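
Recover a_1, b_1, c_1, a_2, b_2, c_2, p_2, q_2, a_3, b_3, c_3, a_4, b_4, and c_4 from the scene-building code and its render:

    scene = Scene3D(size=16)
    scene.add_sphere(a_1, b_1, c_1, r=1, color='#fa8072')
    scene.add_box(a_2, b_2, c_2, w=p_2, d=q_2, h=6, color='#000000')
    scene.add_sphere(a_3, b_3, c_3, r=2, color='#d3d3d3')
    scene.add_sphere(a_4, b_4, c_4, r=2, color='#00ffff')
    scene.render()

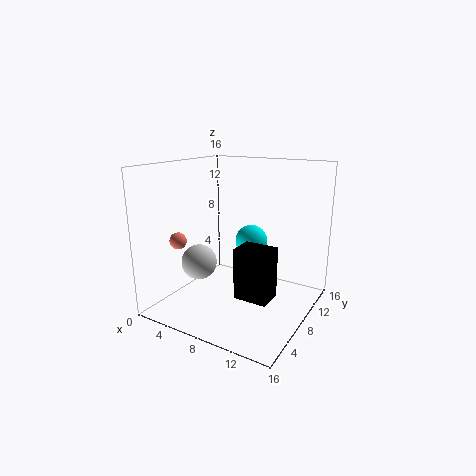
a_1 = 1, b_1 = 6, c_1 = 7, a_2 = 8, b_2 = 7, c_2 = 1, p_2 = 4, q_2 = 3, a_3 = 4, b_3 = 6, c_3 = 5, a_4 = 7, b_4 = 13, c_4 = 6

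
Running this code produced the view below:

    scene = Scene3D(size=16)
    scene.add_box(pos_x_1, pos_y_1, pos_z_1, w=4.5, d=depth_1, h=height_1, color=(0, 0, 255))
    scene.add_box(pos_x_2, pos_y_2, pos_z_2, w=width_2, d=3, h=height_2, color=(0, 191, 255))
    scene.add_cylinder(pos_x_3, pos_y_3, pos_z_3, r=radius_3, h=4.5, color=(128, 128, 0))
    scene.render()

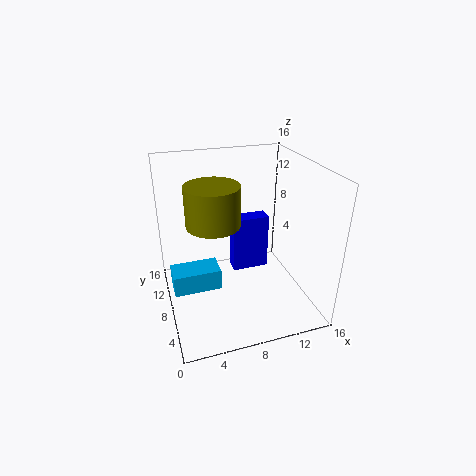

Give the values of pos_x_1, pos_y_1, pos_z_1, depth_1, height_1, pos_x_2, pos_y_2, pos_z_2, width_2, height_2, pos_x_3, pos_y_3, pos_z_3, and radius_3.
pos_x_1 = 8.5, pos_y_1 = 11, pos_z_1 = 1.5, depth_1 = 2, height_1 = 7, pos_x_2 = 0.5, pos_y_2 = 8, pos_z_2 = 1.5, width_2 = 5.5, height_2 = 2.5, pos_x_3 = 5.5, pos_y_3 = 9, pos_z_3 = 9.5, radius_3 = 3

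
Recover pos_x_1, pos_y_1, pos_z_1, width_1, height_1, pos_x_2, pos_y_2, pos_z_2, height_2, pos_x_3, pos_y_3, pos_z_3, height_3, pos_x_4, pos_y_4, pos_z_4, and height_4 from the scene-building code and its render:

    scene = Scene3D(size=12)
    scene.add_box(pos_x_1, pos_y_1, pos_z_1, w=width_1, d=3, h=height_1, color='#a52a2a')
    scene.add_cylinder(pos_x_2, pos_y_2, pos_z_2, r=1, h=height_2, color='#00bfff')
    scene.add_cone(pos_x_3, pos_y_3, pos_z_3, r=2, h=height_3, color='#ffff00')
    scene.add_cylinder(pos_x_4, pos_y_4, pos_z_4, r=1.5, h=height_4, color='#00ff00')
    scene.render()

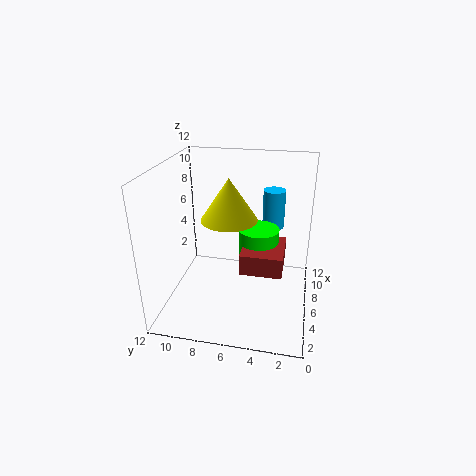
pos_x_1 = 1.5, pos_y_1 = 2, pos_z_1 = 5.5, width_1 = 3.5, height_1 = 1.5, pos_x_2 = 10, pos_y_2 = 3.5, pos_z_2 = 5.5, height_2 = 3.5, pos_x_3 = 3, pos_y_3 = 6, pos_z_3 = 9, height_3 = 3, pos_x_4 = 4, pos_y_4 = 4, pos_z_4 = 5.5, height_4 = 2.5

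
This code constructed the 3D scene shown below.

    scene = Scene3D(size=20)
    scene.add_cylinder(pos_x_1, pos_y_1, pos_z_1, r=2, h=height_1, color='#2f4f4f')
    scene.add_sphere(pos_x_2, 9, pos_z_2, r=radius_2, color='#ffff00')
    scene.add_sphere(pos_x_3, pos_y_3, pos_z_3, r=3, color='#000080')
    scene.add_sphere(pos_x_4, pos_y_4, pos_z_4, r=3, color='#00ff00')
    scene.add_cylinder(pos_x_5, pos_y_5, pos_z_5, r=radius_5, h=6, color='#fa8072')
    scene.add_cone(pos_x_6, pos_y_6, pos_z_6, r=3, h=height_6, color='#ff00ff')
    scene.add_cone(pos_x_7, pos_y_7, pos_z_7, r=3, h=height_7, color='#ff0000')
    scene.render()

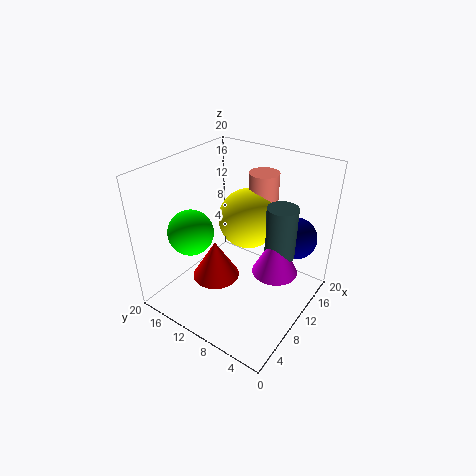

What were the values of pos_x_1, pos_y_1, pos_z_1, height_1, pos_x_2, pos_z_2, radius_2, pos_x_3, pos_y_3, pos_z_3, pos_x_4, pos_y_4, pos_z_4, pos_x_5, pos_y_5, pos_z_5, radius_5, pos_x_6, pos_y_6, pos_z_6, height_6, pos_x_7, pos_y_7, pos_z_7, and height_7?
pos_x_1 = 11
pos_y_1 = 4
pos_z_1 = 9
height_1 = 7
pos_x_2 = 11
pos_z_2 = 13
radius_2 = 4
pos_x_3 = 16
pos_y_3 = 4
pos_z_3 = 9
pos_x_4 = 5
pos_y_4 = 14
pos_z_4 = 12
pos_x_5 = 13
pos_y_5 = 8
pos_z_5 = 13
radius_5 = 2
pos_x_6 = 10
pos_y_6 = 4
pos_z_6 = 7
height_6 = 6
pos_x_7 = 5
pos_y_7 = 10
pos_z_7 = 7
height_7 = 5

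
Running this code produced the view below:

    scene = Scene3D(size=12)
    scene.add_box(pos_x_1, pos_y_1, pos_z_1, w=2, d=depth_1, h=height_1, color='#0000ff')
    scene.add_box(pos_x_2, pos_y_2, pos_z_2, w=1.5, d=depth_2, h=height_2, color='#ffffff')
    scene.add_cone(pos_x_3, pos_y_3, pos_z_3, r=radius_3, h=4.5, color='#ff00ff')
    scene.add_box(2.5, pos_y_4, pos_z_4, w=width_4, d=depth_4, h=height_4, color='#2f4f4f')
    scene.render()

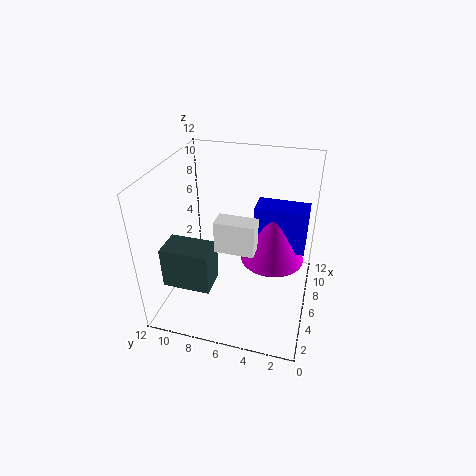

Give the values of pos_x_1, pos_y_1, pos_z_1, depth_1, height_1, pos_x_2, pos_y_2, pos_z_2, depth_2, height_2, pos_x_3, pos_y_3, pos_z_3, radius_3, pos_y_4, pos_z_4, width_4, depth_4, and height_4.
pos_x_1 = 5, pos_y_1 = 0.5, pos_z_1 = 6, depth_1 = 4, height_1 = 3.5, pos_x_2 = 3, pos_y_2 = 4, pos_z_2 = 6.5, depth_2 = 3, height_2 = 2.5, pos_x_3 = 5.5, pos_y_3 = 3, pos_z_3 = 5, radius_3 = 2.5, pos_y_4 = 7.5, pos_z_4 = 2.5, width_4 = 2.5, depth_4 = 4, height_4 = 3.5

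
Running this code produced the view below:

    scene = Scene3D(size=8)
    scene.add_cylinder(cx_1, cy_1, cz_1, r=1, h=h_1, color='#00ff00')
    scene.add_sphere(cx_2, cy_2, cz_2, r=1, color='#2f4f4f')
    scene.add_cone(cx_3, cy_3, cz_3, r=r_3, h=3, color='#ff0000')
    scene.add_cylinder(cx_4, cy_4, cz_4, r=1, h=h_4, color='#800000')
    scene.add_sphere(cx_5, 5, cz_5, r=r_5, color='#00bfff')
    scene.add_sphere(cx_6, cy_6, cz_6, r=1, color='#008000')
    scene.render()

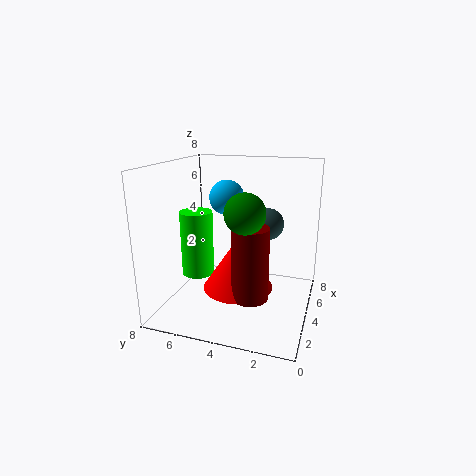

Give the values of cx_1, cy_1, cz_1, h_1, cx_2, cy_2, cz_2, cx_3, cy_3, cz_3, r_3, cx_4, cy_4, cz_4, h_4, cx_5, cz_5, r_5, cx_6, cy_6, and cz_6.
cx_1 = 5; cy_1 = 7; cz_1 = 1; h_1 = 4; cx_2 = 7; cy_2 = 3; cz_2 = 4; cx_3 = 4; cy_3 = 4; cz_3 = 1; r_3 = 2; cx_4 = 3; cy_4 = 3; cz_4 = 1; h_4 = 4; cx_5 = 5; cz_5 = 6; r_5 = 1; cx_6 = 2; cy_6 = 3; cz_6 = 6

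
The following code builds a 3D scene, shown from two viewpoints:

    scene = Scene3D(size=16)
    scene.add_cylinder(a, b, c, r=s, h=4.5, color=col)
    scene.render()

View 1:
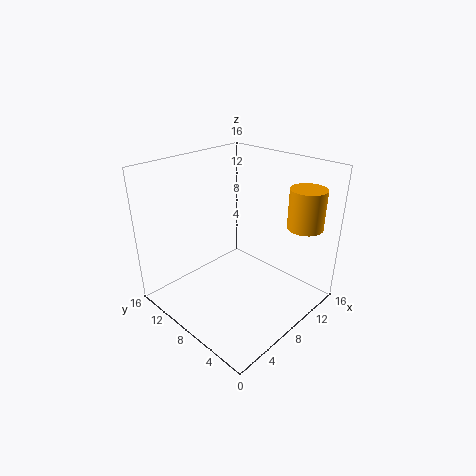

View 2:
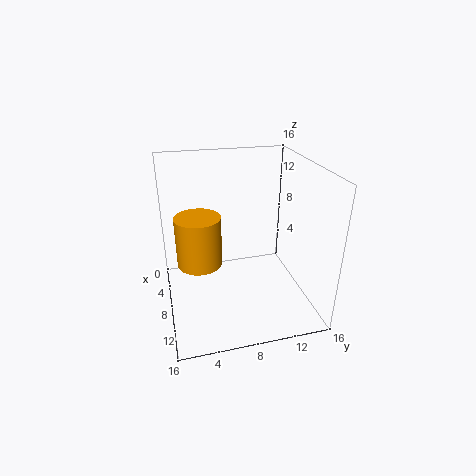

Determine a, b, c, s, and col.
a = 13.5
b = 3
c = 9
s = 2
col = 'orange'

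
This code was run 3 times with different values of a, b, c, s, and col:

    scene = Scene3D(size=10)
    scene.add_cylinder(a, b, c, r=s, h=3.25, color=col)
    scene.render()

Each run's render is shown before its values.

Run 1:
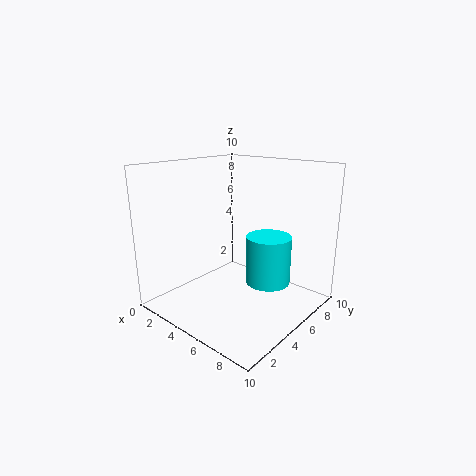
a = 7.25, b = 5.5, c = 2.25, s = 1.5, col = 'cyan'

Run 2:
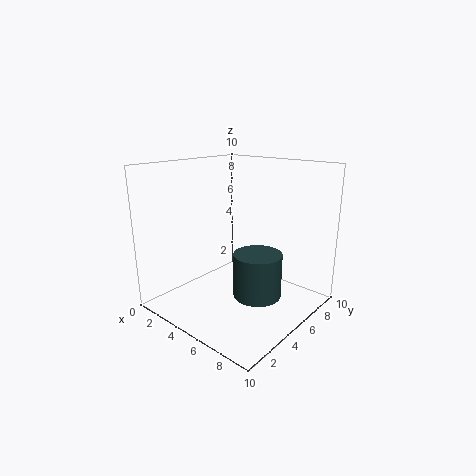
a = 6, b = 6, c = 0.5, s = 1.75, col = 'darkslategray'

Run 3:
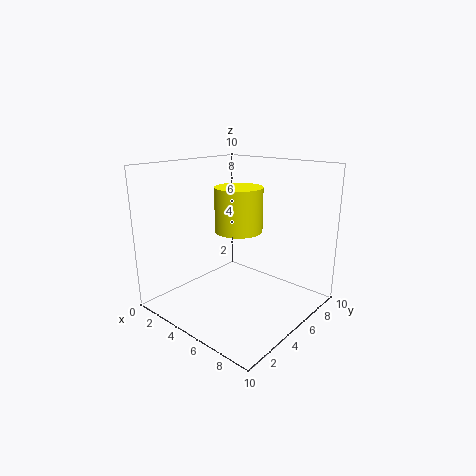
a = 4, b = 6.25, c = 5, s = 1.75, col = 'yellow'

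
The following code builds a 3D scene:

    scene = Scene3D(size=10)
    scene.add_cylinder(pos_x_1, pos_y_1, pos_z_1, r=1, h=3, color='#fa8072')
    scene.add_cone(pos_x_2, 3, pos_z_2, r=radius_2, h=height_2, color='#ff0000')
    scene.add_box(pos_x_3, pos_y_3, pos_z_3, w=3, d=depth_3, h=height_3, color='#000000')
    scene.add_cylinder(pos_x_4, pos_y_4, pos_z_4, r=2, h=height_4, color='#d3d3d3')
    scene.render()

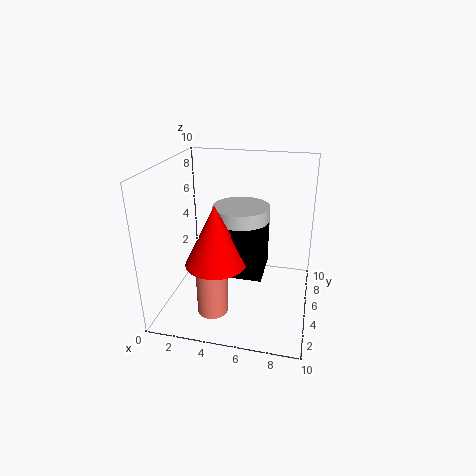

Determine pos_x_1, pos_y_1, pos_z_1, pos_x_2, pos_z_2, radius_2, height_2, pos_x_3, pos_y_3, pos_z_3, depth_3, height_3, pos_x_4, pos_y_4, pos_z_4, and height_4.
pos_x_1 = 4; pos_y_1 = 2; pos_z_1 = 1; pos_x_2 = 4; pos_z_2 = 4; radius_2 = 2; height_2 = 4; pos_x_3 = 4; pos_y_3 = 3; pos_z_3 = 3; depth_3 = 3; height_3 = 3; pos_x_4 = 5; pos_y_4 = 6; pos_z_4 = 5; height_4 = 2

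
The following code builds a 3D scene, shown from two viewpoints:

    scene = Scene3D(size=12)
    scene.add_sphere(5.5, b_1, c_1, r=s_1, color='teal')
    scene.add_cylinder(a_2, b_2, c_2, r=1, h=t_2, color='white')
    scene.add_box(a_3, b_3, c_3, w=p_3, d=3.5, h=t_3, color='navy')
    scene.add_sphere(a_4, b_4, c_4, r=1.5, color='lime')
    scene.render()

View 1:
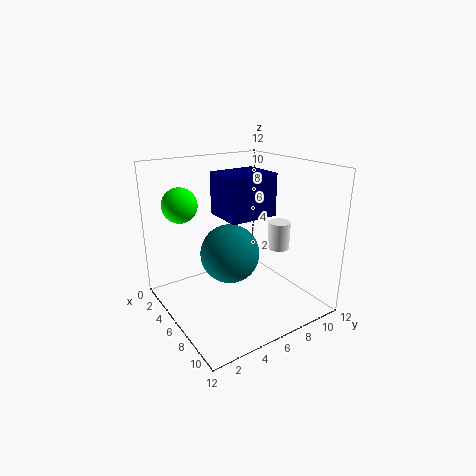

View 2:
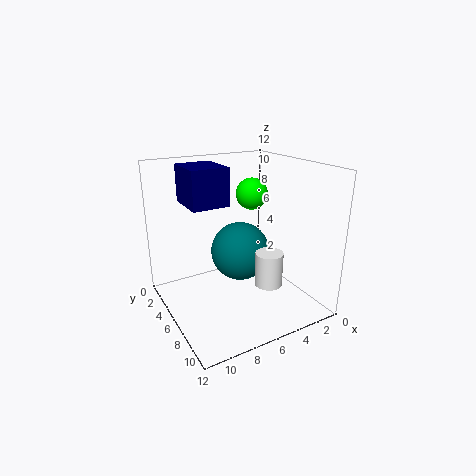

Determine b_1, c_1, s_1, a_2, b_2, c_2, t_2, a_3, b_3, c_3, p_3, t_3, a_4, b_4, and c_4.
b_1 = 5.5
c_1 = 4.5
s_1 = 2.5
a_2 = 6
b_2 = 10.5
c_2 = 4
t_2 = 2.5
a_3 = 7
b_3 = 3
c_3 = 9
p_3 = 3
t_3 = 3
a_4 = 2.5
b_4 = 2.5
c_4 = 8.5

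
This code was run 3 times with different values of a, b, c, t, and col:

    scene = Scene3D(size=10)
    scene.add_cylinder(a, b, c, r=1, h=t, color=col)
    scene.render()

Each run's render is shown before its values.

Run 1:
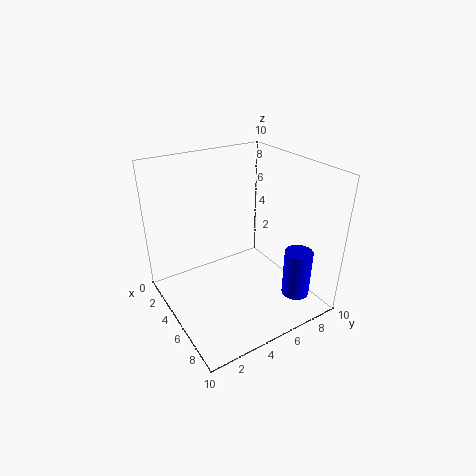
a = 7.5; b = 8.5; c = 0.5; t = 3.5; col = 'blue'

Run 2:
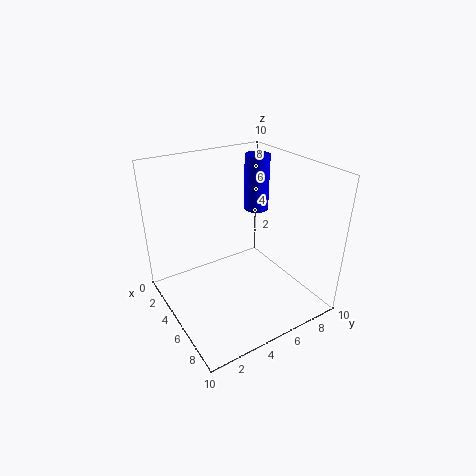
a = 1.5; b = 9; c = 5; t = 4.5; col = 'blue'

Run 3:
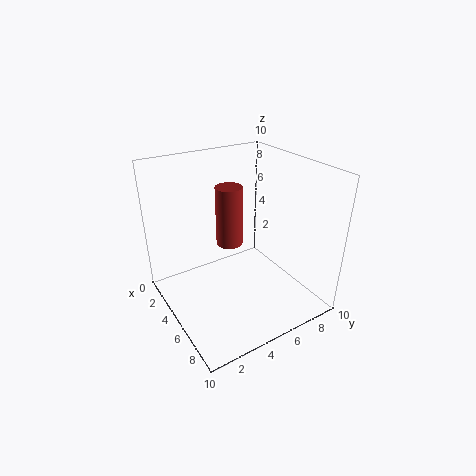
a = 3; b = 5.5; c = 3.5; t = 4.5; col = 'brown'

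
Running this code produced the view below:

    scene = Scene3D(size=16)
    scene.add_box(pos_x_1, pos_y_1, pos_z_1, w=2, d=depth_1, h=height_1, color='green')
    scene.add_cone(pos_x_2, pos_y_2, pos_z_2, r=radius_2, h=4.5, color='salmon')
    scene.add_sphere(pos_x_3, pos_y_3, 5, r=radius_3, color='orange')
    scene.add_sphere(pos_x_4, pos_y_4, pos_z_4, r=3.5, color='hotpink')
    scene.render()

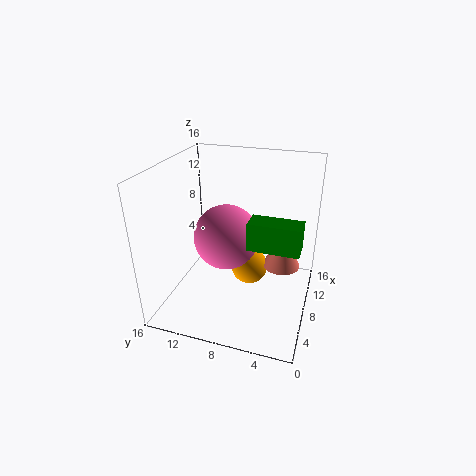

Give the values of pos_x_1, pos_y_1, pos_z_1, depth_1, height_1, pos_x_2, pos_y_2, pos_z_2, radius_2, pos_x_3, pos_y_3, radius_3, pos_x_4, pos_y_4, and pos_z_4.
pos_x_1 = 1; pos_y_1 = 0.5; pos_z_1 = 11; depth_1 = 4.5; height_1 = 2.5; pos_x_2 = 8; pos_y_2 = 3; pos_z_2 = 5.5; radius_2 = 2; pos_x_3 = 7.5; pos_y_3 = 6.5; radius_3 = 2; pos_x_4 = 7; pos_y_4 = 9; pos_z_4 = 8.5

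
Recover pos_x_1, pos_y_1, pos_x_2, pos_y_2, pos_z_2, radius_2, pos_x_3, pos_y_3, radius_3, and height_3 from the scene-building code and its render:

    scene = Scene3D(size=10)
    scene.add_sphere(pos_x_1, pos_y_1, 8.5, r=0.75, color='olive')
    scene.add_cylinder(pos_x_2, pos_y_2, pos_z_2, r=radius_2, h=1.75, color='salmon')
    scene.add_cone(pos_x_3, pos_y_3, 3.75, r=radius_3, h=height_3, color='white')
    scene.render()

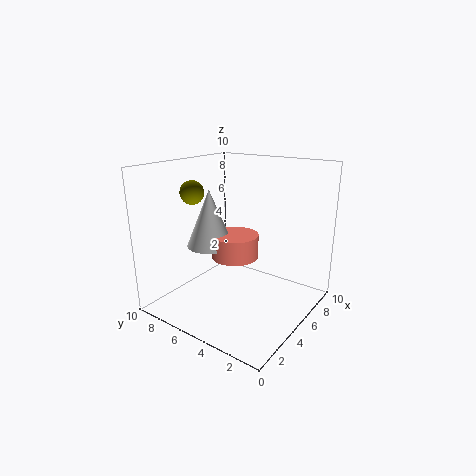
pos_x_1 = 2.25; pos_y_1 = 6.5; pos_x_2 = 6; pos_y_2 = 6; pos_z_2 = 3; radius_2 = 1.75; pos_x_3 = 5.25; pos_y_3 = 7.75; radius_3 = 1.75; height_3 = 4.25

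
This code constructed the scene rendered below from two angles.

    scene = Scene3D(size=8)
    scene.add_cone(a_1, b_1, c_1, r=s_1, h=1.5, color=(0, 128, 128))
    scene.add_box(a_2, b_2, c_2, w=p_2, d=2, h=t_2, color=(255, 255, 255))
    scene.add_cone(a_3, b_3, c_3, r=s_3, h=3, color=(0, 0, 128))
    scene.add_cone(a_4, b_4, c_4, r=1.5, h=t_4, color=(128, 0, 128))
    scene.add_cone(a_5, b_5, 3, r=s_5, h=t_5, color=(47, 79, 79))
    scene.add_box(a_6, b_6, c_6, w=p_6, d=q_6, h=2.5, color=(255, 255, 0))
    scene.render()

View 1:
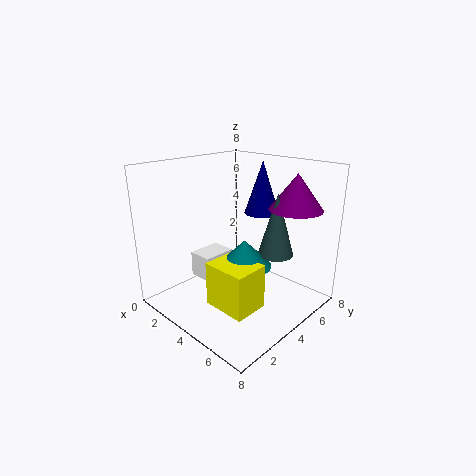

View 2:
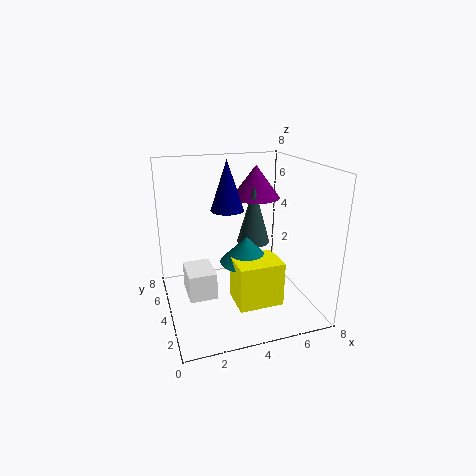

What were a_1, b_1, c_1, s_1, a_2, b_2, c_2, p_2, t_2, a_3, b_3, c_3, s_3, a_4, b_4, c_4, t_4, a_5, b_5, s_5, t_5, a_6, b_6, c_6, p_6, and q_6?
a_1 = 4.5; b_1 = 4; c_1 = 2.5; s_1 = 1.5; a_2 = 1; b_2 = 3; c_2 = 1; p_2 = 1.5; t_2 = 1.5; a_3 = 4; b_3 = 6; c_3 = 5; s_3 = 1; a_4 = 6; b_4 = 6.5; c_4 = 5.5; t_4 = 2; a_5 = 5.5; b_5 = 5.5; s_5 = 1; t_5 = 3.5; a_6 = 3.5; b_6 = 2; c_6 = 0.5; p_6 = 2.5; q_6 = 2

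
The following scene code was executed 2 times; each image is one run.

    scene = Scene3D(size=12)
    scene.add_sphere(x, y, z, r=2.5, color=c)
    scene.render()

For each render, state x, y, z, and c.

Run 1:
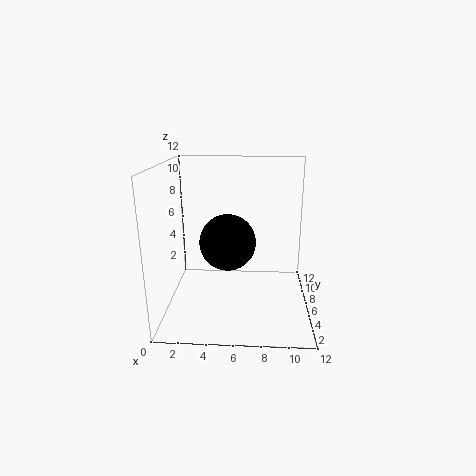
x = 5
y = 7.5
z = 5
c = 'black'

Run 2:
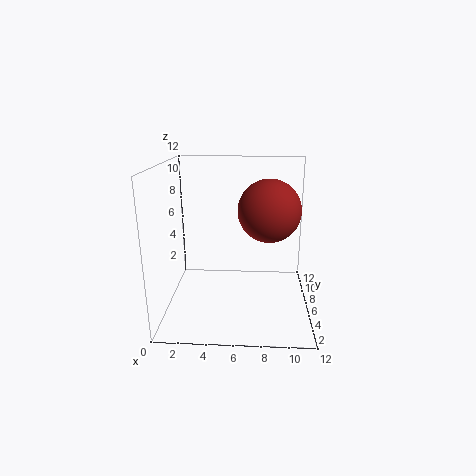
x = 8.5
y = 5.5
z = 8.5
c = 'brown'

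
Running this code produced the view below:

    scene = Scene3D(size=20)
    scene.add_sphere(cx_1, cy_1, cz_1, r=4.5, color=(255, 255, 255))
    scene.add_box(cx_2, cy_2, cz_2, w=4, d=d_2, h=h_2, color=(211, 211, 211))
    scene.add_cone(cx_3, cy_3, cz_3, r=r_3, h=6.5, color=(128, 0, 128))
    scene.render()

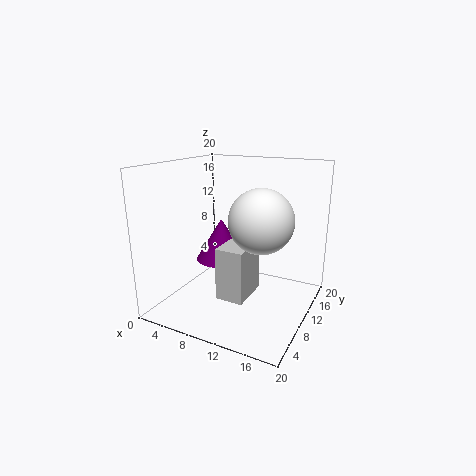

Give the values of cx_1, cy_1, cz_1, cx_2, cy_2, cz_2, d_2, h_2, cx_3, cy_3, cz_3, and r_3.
cx_1 = 13, cy_1 = 11, cz_1 = 12.5, cx_2 = 8, cy_2 = 7, cz_2 = 1.5, d_2 = 6, h_2 = 7.5, cx_3 = 5, cy_3 = 14, cz_3 = 4.5, r_3 = 4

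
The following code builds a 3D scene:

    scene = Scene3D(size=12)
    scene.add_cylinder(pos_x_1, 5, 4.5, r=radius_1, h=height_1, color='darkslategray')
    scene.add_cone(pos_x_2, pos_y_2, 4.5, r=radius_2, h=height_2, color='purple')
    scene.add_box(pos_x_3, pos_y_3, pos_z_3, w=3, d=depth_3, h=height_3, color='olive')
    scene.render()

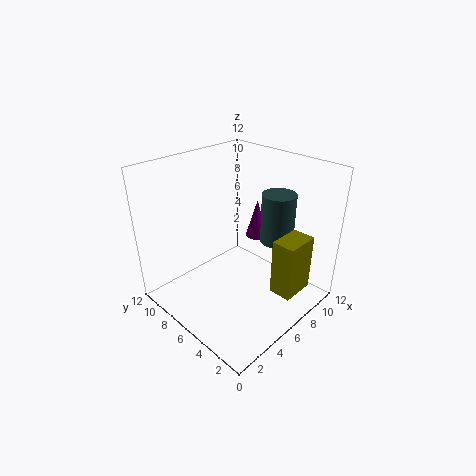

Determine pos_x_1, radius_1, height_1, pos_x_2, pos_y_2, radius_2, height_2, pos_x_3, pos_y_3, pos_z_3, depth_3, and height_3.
pos_x_1 = 10, radius_1 = 1.5, height_1 = 4.5, pos_x_2 = 9.5, pos_y_2 = 7, radius_2 = 1, height_2 = 3.5, pos_x_3 = 7.5, pos_y_3 = 1.5, pos_z_3 = 1, depth_3 = 2, height_3 = 5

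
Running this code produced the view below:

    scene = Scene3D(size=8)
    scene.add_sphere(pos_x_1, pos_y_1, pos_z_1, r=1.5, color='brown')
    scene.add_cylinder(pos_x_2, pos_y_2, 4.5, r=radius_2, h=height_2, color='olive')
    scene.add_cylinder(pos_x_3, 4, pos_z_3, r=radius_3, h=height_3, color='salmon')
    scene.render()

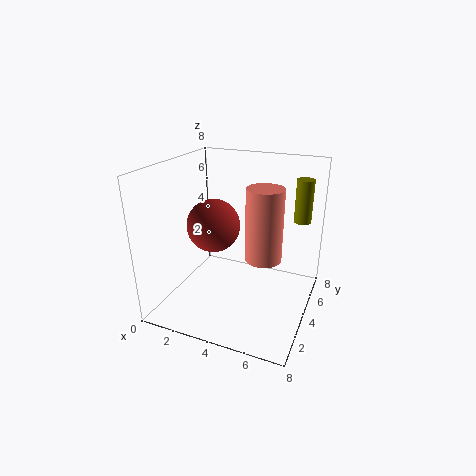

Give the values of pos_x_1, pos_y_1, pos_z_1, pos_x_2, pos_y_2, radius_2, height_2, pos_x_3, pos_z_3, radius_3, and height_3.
pos_x_1 = 2.5; pos_y_1 = 4; pos_z_1 = 4.5; pos_x_2 = 7; pos_y_2 = 6.5; radius_2 = 0.5; height_2 = 2.5; pos_x_3 = 5.5; pos_z_3 = 3; radius_3 = 1; height_3 = 4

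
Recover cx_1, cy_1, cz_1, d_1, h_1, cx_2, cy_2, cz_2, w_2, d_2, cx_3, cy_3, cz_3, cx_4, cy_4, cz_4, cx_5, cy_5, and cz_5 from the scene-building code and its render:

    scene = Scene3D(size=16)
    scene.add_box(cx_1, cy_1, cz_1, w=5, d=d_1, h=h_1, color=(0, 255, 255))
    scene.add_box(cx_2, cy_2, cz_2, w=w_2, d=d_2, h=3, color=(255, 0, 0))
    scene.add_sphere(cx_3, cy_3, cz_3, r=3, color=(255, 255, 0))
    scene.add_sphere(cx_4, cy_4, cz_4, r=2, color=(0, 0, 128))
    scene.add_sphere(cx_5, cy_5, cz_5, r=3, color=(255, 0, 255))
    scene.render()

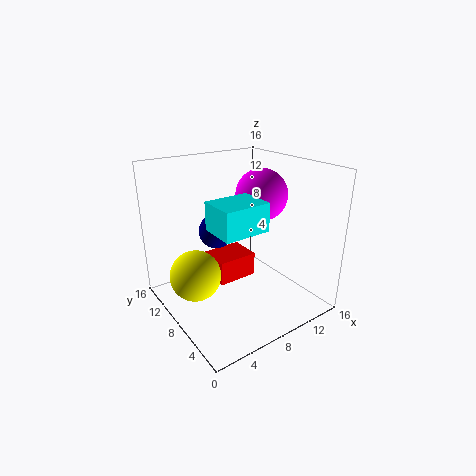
cx_1 = 4
cy_1 = 4
cz_1 = 10
d_1 = 4
h_1 = 3
cx_2 = 7
cy_2 = 10
cz_2 = 1
w_2 = 5
d_2 = 4
cx_3 = 4
cy_3 = 11
cz_3 = 3
cx_4 = 7
cy_4 = 11
cz_4 = 8
cx_5 = 12
cy_5 = 9
cz_5 = 12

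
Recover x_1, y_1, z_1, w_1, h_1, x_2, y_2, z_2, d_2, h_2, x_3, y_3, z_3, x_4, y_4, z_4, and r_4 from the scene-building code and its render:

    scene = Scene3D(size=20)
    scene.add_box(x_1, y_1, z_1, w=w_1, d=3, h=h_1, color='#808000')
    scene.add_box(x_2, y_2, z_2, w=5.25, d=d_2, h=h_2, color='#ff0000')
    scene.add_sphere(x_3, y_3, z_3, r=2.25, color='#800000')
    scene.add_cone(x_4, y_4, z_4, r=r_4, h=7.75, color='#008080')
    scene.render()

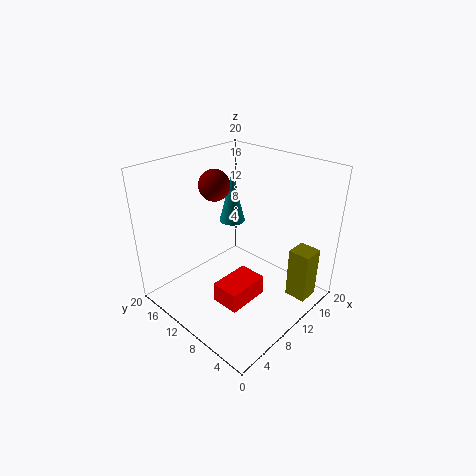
x_1 = 13.5; y_1 = 0.75; z_1 = 1.75; w_1 = 3; h_1 = 7.25; x_2 = 2.5; y_2 = 3.5; z_2 = 5.5; d_2 = 3.5; h_2 = 2.5; x_3 = 10.5; y_3 = 15; z_3 = 16.25; x_4 = 14.5; y_4 = 15.5; z_4 = 9.25; r_4 = 2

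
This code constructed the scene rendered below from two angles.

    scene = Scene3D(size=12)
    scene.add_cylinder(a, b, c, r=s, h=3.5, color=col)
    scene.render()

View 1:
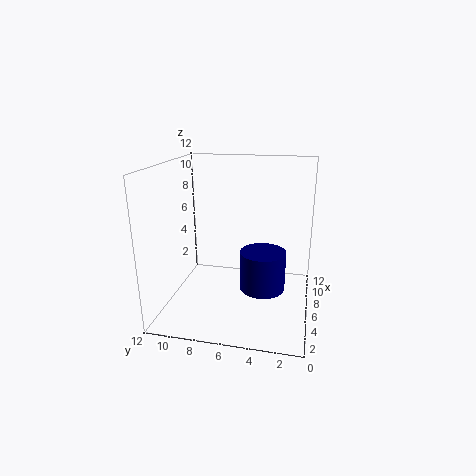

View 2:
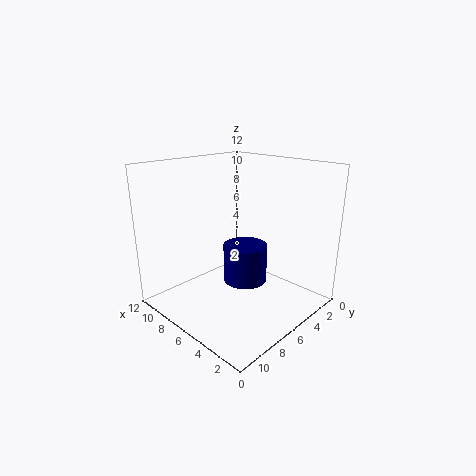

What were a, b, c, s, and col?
a = 7
b = 4
c = 1
s = 2
col = 'navy'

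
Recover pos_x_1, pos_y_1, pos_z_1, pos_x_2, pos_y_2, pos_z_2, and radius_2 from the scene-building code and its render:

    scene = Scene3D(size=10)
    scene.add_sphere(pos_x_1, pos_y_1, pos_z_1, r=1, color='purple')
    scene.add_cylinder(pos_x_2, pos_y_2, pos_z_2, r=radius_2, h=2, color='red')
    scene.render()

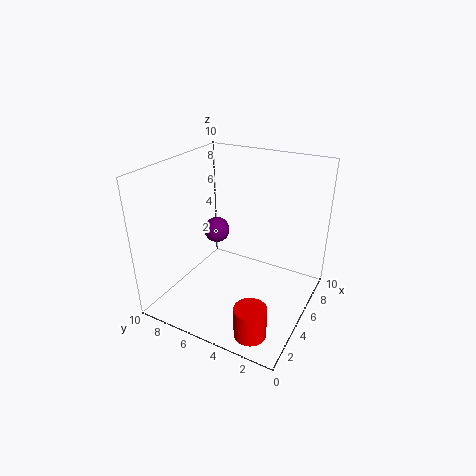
pos_x_1 = 7
pos_y_1 = 8
pos_z_1 = 4
pos_x_2 = 1
pos_y_2 = 2
pos_z_2 = 1
radius_2 = 1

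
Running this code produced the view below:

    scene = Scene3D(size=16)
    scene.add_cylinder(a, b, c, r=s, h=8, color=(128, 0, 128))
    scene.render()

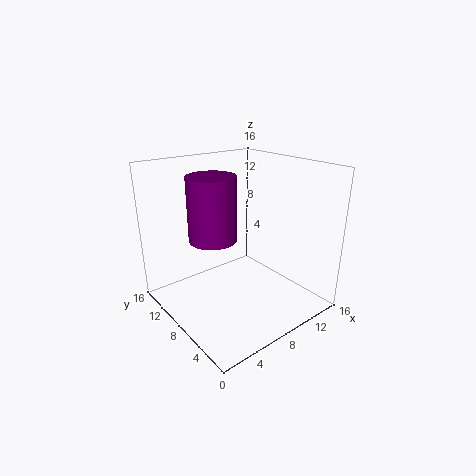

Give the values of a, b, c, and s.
a = 8; b = 13; c = 6; s = 3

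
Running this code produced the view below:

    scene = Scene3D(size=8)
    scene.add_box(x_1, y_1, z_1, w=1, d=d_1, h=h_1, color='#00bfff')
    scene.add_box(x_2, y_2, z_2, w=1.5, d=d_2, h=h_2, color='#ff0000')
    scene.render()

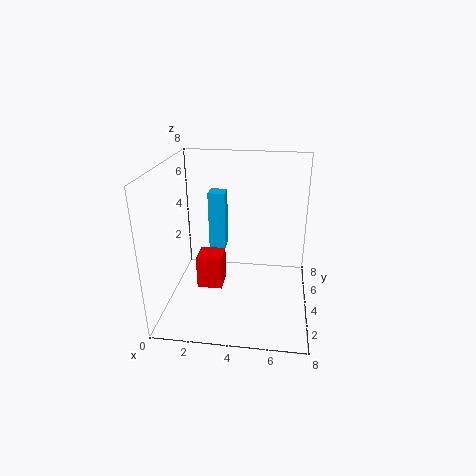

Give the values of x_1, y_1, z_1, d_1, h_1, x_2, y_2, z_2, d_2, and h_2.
x_1 = 2, y_1 = 5.5, z_1 = 2.5, d_1 = 1, h_1 = 3.5, x_2 = 1.5, y_2 = 4, z_2 = 0.5, d_2 = 1.5, h_2 = 2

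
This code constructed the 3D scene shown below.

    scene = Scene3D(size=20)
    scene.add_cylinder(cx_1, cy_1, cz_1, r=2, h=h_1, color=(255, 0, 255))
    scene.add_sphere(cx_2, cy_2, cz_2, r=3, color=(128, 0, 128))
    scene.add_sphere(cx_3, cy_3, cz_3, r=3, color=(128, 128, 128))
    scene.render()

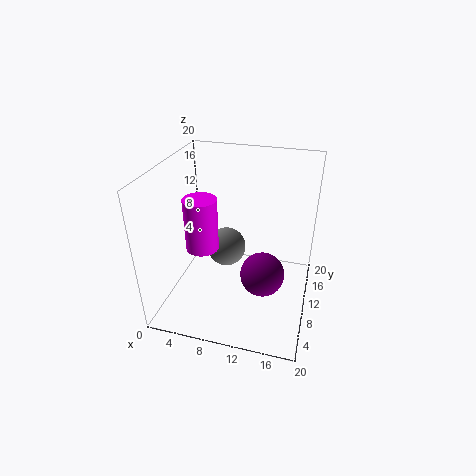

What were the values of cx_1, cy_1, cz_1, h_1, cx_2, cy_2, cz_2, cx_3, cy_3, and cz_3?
cx_1 = 7
cy_1 = 4.5
cz_1 = 11.5
h_1 = 6.5
cx_2 = 14
cy_2 = 8
cz_2 = 6
cx_3 = 7
cy_3 = 14
cz_3 = 5.5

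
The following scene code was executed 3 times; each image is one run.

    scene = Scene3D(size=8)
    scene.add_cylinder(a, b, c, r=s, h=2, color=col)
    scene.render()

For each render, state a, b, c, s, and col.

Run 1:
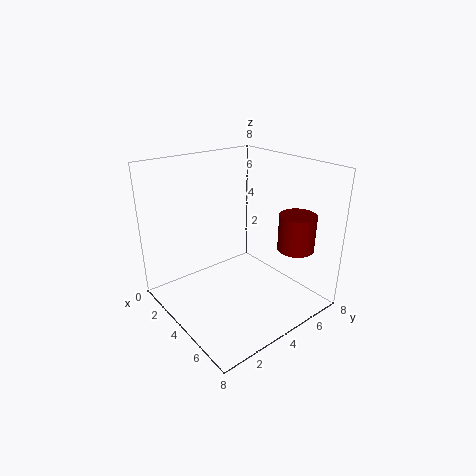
a = 6.25; b = 6.25; c = 3.5; s = 1; col = 'maroon'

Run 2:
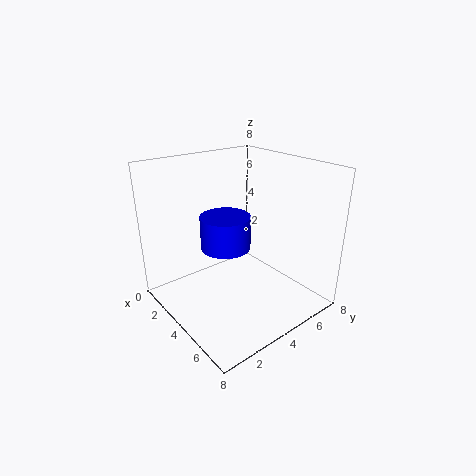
a = 2.5; b = 4.25; c = 2.75; s = 1.5; col = 'blue'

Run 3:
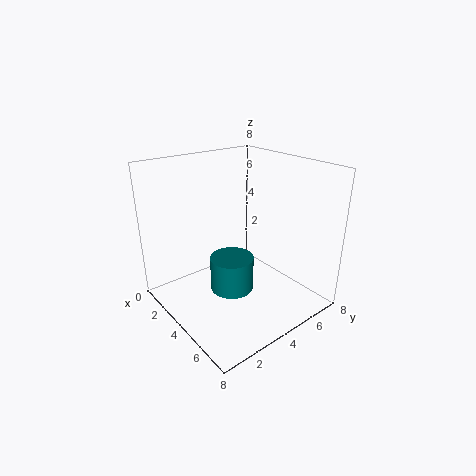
a = 3.75; b = 3.75; c = 0.75; s = 1.25; col = 'teal'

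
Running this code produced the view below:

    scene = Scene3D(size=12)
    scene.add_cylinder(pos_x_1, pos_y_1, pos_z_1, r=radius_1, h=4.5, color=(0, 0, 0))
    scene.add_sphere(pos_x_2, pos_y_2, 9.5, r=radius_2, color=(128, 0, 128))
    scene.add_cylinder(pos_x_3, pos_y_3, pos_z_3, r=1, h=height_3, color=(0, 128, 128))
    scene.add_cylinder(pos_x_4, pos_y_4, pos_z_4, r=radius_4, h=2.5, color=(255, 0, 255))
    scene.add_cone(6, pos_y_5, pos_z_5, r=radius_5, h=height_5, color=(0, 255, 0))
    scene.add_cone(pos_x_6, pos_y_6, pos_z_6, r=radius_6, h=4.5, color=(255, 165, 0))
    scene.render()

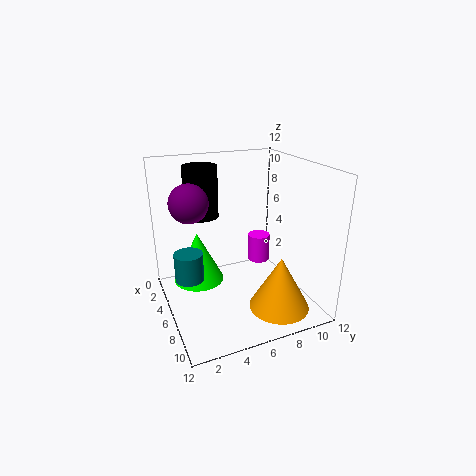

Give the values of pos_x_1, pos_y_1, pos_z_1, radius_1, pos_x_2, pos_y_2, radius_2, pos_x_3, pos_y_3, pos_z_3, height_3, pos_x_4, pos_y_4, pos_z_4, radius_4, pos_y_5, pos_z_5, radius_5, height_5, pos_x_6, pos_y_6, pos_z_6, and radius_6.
pos_x_1 = 2.5, pos_y_1 = 4, pos_z_1 = 7, radius_1 = 1.5, pos_x_2 = 6, pos_y_2 = 2, radius_2 = 1.5, pos_x_3 = 9, pos_y_3 = 1, pos_z_3 = 5, height_3 = 2, pos_x_4 = 4, pos_y_4 = 9, pos_z_4 = 2.5, radius_4 = 1, pos_y_5 = 2.5, pos_z_5 = 3, radius_5 = 2, height_5 = 4, pos_x_6 = 9, pos_y_6 = 8.5, pos_z_6 = 0.5, radius_6 = 2.5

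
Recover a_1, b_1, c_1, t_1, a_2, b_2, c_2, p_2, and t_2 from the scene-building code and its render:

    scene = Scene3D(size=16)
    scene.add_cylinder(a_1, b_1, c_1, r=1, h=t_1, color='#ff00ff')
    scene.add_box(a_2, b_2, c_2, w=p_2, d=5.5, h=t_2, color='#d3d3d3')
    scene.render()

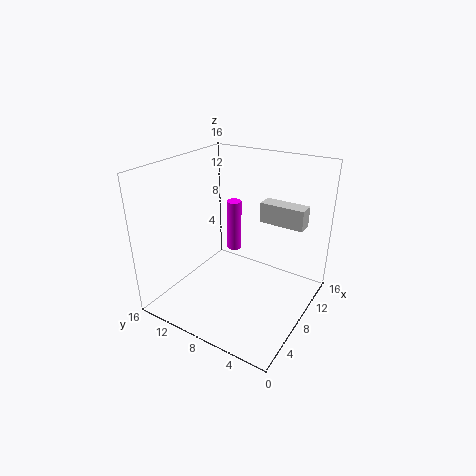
a_1 = 15, b_1 = 13, c_1 = 2, t_1 = 7, a_2 = 13, b_2 = 2.5, c_2 = 8, p_2 = 2, t_2 = 2.5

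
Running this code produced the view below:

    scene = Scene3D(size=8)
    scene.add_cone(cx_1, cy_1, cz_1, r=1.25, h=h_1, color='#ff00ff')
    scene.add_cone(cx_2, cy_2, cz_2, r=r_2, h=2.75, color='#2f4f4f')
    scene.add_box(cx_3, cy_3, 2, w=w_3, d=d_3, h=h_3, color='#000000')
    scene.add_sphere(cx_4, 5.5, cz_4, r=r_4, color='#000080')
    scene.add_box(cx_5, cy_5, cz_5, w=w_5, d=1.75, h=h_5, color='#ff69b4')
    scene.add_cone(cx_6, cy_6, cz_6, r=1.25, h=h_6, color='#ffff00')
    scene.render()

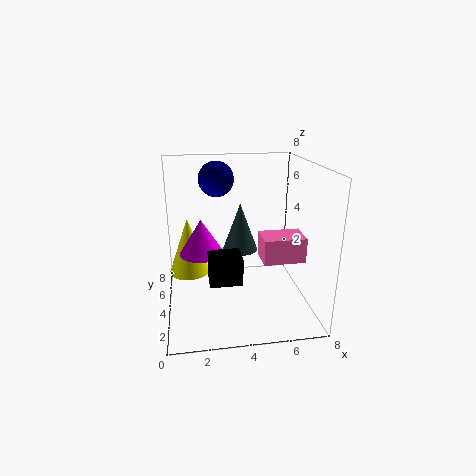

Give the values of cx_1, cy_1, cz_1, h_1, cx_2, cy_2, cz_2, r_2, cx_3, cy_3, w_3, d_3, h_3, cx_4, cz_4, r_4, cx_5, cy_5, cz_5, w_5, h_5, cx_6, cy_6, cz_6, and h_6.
cx_1 = 2
cy_1 = 4.5
cz_1 = 3
h_1 = 2
cx_2 = 4.25
cy_2 = 4.75
cz_2 = 3
r_2 = 1
cx_3 = 2.25
cy_3 = 2.25
w_3 = 1.75
d_3 = 1.5
h_3 = 1.5
cx_4 = 3
cz_4 = 7
r_4 = 1
cx_5 = 5.5
cy_5 = 3.75
cz_5 = 2.25
w_5 = 2.5
h_5 = 1.5
cx_6 = 1.25
cy_6 = 6.25
cz_6 = 1
h_6 = 3.5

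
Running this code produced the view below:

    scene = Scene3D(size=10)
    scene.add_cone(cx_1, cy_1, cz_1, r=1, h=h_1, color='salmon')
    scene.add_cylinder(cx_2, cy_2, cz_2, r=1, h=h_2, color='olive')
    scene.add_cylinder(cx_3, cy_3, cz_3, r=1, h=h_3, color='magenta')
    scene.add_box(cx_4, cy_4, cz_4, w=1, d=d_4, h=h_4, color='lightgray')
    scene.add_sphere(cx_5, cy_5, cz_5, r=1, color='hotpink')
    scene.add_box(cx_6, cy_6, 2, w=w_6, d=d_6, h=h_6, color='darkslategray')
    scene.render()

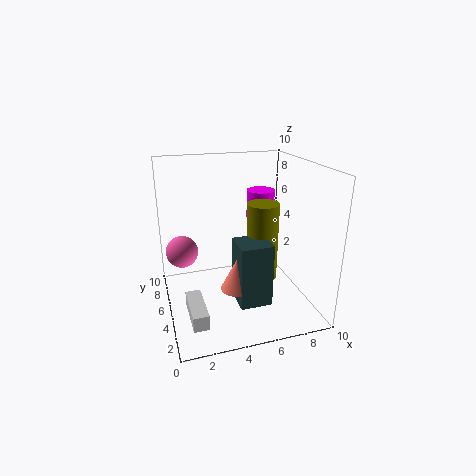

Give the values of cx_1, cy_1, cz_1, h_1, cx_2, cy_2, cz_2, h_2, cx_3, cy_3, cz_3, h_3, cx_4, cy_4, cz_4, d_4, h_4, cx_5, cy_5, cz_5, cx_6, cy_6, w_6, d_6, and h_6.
cx_1 = 4, cy_1 = 2, cz_1 = 3, h_1 = 2, cx_2 = 6, cy_2 = 3, cz_2 = 3, h_2 = 5, cx_3 = 7, cy_3 = 6, cz_3 = 6, h_3 = 2, cx_4 = 1, cy_4 = 1, cz_4 = 1, d_4 = 3, h_4 = 1, cx_5 = 1, cy_5 = 4, cz_5 = 5, cx_6 = 4, cy_6 = 1, w_6 = 2, d_6 = 2, h_6 = 4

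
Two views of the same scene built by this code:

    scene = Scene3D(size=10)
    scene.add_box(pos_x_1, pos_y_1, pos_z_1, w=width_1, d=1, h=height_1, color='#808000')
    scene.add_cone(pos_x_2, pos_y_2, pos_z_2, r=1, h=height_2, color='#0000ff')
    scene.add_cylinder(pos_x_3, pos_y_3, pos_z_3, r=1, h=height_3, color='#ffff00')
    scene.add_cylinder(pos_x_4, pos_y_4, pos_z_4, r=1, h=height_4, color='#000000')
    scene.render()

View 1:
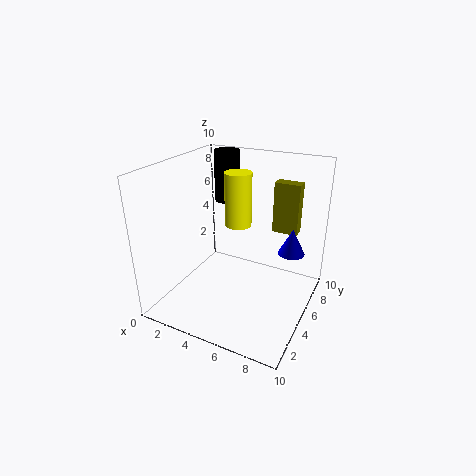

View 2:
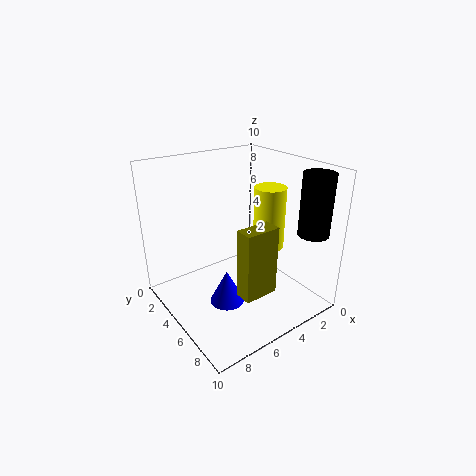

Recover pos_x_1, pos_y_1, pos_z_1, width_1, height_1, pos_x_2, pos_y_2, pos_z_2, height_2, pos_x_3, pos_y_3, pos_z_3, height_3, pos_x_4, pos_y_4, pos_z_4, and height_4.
pos_x_1 = 6, pos_y_1 = 9, pos_z_1 = 4, width_1 = 2, height_1 = 4, pos_x_2 = 8, pos_y_2 = 8, pos_z_2 = 3, height_2 = 2, pos_x_3 = 4, pos_y_3 = 7, pos_z_3 = 5, height_3 = 4, pos_x_4 = 2, pos_y_4 = 9, pos_z_4 = 6, height_4 = 4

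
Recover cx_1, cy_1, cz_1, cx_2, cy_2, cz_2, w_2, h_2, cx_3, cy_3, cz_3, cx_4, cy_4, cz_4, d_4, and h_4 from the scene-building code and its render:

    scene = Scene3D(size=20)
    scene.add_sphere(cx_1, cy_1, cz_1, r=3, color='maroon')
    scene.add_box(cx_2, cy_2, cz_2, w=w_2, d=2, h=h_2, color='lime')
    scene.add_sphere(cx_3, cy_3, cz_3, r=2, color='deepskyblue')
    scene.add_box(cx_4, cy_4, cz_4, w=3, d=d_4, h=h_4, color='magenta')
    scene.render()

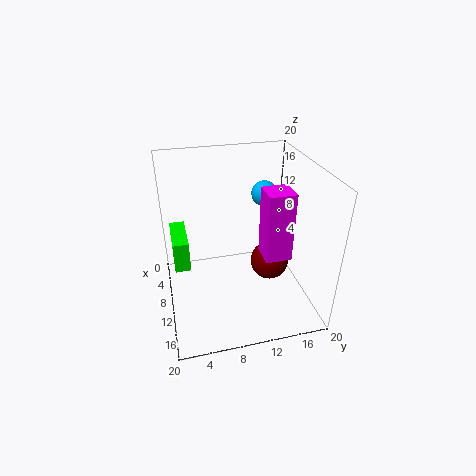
cx_1 = 7, cy_1 = 16, cz_1 = 3, cx_2 = 7, cy_2 = 1, cz_2 = 8, w_2 = 6, h_2 = 4, cx_3 = 3, cy_3 = 16, cz_3 = 13, cx_4 = 16, cy_4 = 11, cz_4 = 12, d_4 = 3, h_4 = 8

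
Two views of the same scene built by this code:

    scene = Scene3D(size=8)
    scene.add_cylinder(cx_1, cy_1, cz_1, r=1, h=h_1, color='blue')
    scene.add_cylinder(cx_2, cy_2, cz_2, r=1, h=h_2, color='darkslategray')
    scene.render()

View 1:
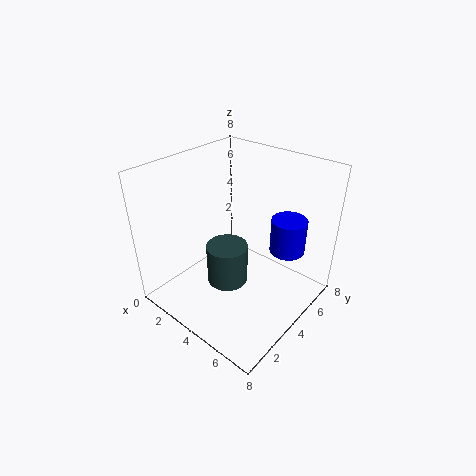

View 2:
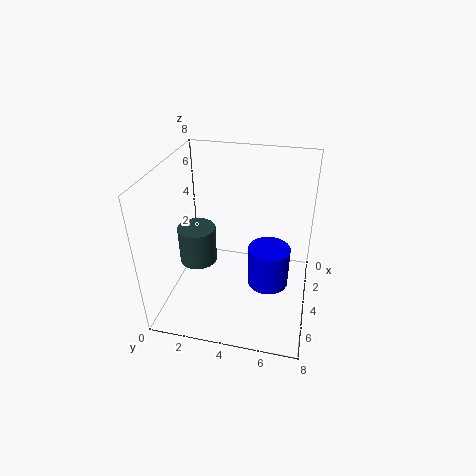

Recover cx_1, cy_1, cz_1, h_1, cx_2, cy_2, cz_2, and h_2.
cx_1 = 6, cy_1 = 6, cz_1 = 3, h_1 = 2, cx_2 = 5, cy_2 = 2, cz_2 = 3, h_2 = 2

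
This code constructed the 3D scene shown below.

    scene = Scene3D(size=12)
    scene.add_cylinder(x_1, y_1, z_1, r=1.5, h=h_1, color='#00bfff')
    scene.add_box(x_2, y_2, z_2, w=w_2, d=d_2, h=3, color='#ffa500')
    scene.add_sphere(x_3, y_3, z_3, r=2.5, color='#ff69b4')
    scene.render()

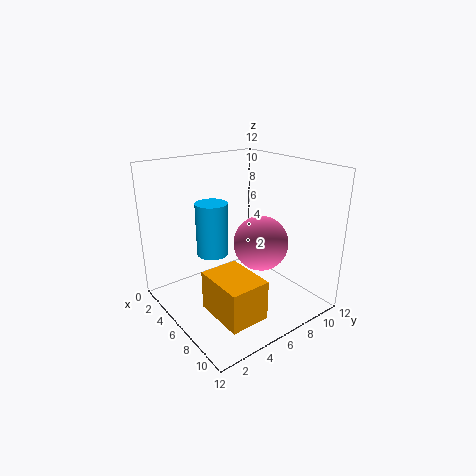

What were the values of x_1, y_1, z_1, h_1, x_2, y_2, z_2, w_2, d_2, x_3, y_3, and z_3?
x_1 = 2
y_1 = 6
z_1 = 3
h_1 = 5
x_2 = 7.5
y_2 = 1.5
z_2 = 2
w_2 = 4
d_2 = 3
x_3 = 5.5
y_3 = 9
z_3 = 4.5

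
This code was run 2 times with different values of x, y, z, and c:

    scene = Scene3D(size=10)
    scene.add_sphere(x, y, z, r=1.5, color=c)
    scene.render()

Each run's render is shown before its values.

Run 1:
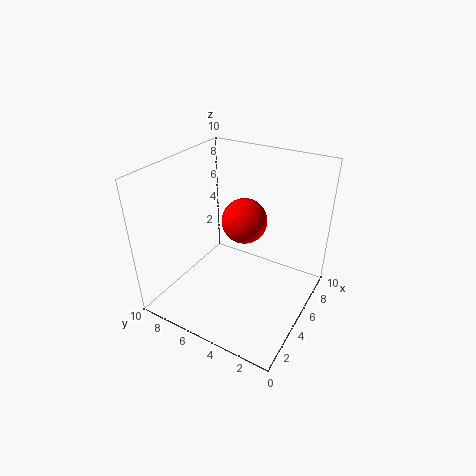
x = 5
y = 4.5
z = 6.5
c = 'red'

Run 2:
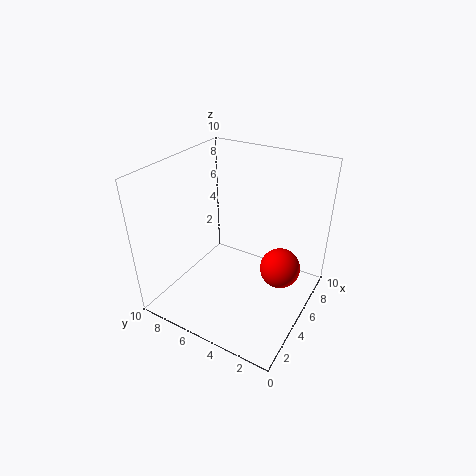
x = 7
y = 2.5
z = 2
c = 'red'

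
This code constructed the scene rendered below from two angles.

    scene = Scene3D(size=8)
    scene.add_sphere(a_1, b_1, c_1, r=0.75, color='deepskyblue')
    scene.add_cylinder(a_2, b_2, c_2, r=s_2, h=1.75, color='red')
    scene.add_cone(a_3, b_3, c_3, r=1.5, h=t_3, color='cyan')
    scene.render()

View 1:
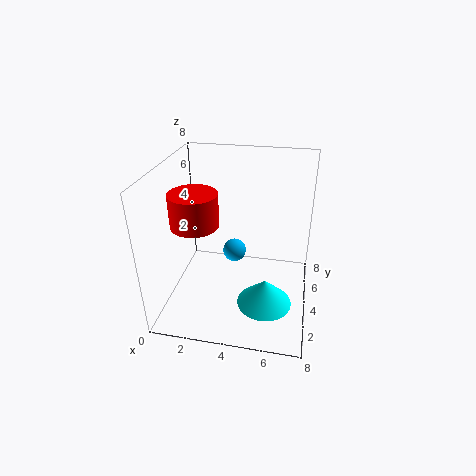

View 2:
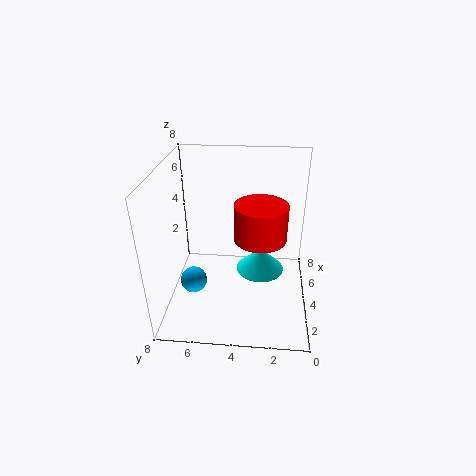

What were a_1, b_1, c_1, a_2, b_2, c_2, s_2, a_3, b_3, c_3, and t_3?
a_1 = 3.25; b_1 = 6.5; c_1 = 1.5; a_2 = 2; b_2 = 2.75; c_2 = 5.25; s_2 = 1.25; a_3 = 5.75; b_3 = 2.75; c_3 = 0.75; t_3 = 1.5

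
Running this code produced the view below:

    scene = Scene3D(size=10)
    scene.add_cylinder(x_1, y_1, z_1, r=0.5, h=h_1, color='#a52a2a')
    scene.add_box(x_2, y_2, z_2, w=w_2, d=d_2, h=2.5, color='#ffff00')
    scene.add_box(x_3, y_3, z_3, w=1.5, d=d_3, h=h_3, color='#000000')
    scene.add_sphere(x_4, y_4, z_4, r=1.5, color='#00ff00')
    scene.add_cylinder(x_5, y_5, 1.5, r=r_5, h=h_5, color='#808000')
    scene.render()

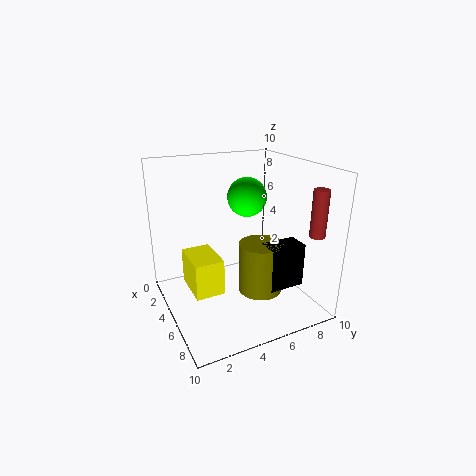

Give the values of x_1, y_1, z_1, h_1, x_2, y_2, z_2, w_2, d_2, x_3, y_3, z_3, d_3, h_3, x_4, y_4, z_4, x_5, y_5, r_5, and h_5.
x_1 = 9; y_1 = 8.5; z_1 = 6; h_1 = 3; x_2 = 3; y_2 = 1.5; z_2 = 1.5; w_2 = 3; d_2 = 2; x_3 = 6.5; y_3 = 6; z_3 = 2; d_3 = 2.5; h_3 = 3; x_4 = 2.5; y_4 = 7; z_4 = 7; x_5 = 6.5; y_5 = 6; r_5 = 1.5; h_5 = 3.5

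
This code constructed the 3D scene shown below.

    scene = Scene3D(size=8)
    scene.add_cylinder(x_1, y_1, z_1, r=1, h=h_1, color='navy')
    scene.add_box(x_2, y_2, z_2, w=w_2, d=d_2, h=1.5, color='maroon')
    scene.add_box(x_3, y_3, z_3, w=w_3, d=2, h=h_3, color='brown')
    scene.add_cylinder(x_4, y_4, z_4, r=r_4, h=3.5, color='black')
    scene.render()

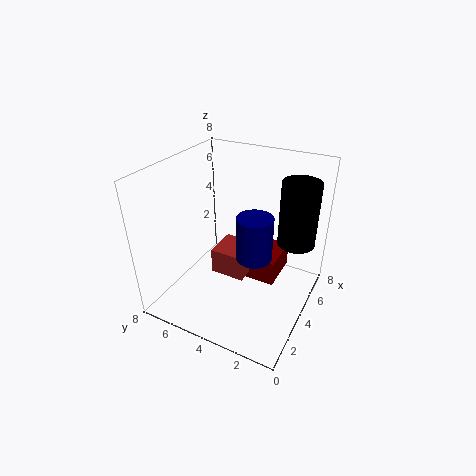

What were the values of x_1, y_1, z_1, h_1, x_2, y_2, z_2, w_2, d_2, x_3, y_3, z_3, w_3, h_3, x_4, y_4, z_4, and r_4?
x_1 = 4; y_1 = 3; z_1 = 3; h_1 = 2.5; x_2 = 4.5; y_2 = 2; z_2 = 1; w_2 = 2.5; d_2 = 2; x_3 = 3.5; y_3 = 3.5; z_3 = 1.5; w_3 = 2; h_3 = 1.5; x_4 = 5; y_4 = 1; z_4 = 4; r_4 = 1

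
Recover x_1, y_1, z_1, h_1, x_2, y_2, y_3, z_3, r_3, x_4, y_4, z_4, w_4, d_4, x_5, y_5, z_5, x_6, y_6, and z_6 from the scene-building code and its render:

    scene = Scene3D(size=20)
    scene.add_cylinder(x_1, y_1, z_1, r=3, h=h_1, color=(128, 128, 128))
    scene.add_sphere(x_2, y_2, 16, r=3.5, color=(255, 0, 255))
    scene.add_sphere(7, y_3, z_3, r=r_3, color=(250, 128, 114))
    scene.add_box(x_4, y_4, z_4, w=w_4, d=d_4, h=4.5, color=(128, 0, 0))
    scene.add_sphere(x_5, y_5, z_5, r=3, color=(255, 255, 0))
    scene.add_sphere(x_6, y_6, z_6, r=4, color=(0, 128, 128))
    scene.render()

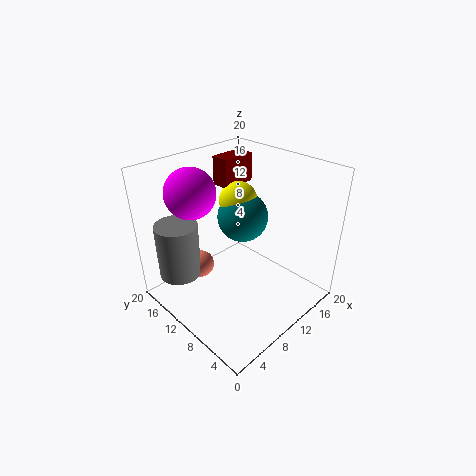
x_1 = 4; y_1 = 16; z_1 = 4; h_1 = 8; x_2 = 6.5; y_2 = 15.5; y_3 = 15; z_3 = 4.5; r_3 = 2; x_4 = 14; y_4 = 16.5; z_4 = 14; w_4 = 5.5; d_4 = 3; x_5 = 15.5; y_5 = 15.5; z_5 = 12; x_6 = 15.5; y_6 = 14.5; z_6 = 9.5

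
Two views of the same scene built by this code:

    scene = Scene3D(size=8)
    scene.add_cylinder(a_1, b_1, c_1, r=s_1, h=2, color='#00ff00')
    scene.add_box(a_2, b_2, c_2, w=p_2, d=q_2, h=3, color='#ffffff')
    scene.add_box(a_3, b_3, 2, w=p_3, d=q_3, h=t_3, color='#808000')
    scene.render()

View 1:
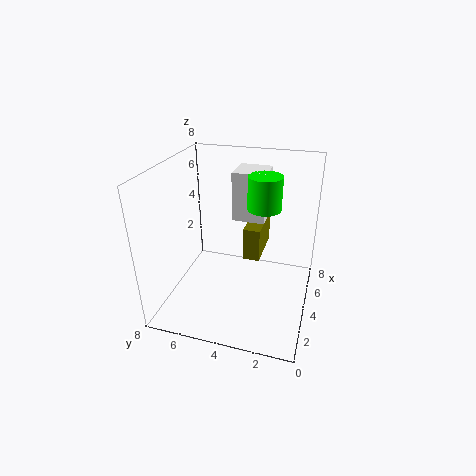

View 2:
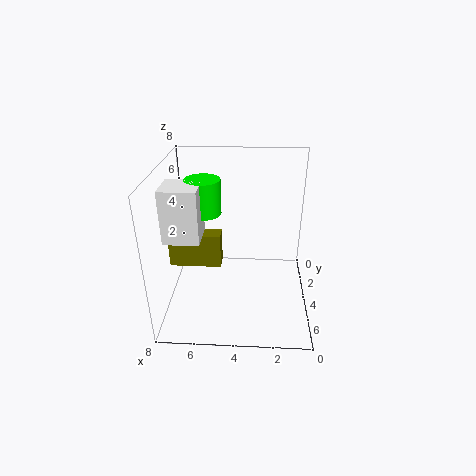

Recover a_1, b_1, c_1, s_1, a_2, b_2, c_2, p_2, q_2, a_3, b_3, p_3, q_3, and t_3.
a_1 = 6
b_1 = 3
c_1 = 5
s_1 = 1
a_2 = 6
b_2 = 3
c_2 = 4
p_2 = 2
q_2 = 2
a_3 = 5
b_3 = 3
p_3 = 3
q_3 = 1
t_3 = 2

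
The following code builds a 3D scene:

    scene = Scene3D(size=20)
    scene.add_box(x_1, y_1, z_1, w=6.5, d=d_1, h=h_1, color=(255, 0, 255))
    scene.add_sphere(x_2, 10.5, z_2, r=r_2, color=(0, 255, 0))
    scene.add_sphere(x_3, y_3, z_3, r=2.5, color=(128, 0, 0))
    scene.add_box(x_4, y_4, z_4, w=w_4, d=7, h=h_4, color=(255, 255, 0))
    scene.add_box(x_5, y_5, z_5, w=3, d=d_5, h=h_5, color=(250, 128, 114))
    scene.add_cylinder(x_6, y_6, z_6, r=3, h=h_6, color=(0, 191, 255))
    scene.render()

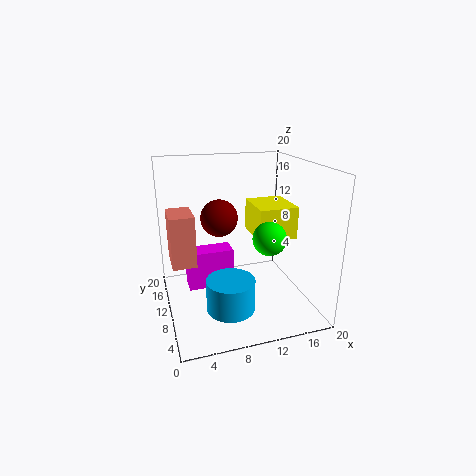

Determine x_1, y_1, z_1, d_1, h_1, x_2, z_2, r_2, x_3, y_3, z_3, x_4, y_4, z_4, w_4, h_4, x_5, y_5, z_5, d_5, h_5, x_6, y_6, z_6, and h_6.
x_1 = 3; y_1 = 10.5; z_1 = 2.5; d_1 = 3; h_1 = 5.5; x_2 = 15; z_2 = 9; r_2 = 2.5; x_3 = 7.5; y_3 = 10.5; z_3 = 13; x_4 = 14; y_4 = 11.5; z_4 = 8; w_4 = 6; h_4 = 5; x_5 = 0.5; y_5 = 6; z_5 = 8.5; d_5 = 4.5; h_5 = 6.5; x_6 = 7; y_6 = 3.5; z_6 = 3.5; h_6 = 4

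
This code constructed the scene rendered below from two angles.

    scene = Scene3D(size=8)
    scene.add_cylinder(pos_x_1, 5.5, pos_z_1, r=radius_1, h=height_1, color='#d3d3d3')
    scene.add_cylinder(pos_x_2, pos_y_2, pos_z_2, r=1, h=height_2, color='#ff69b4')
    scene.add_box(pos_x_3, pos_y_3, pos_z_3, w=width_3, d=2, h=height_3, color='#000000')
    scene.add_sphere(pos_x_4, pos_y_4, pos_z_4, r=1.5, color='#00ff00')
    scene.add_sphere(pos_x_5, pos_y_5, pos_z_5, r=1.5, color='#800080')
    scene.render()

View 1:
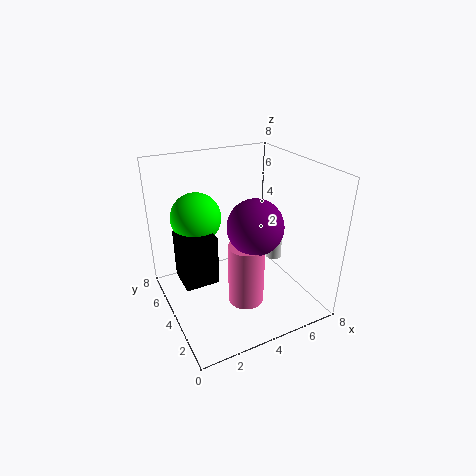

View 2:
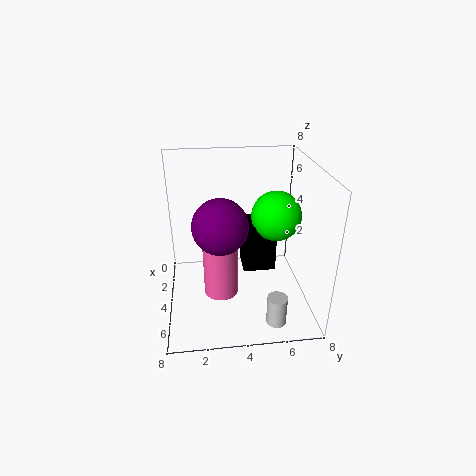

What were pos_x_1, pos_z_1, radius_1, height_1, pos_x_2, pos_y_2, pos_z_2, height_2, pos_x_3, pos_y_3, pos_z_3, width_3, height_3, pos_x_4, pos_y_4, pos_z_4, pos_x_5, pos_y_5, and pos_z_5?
pos_x_1 = 7.5, pos_z_1 = 1, radius_1 = 0.5, height_1 = 1.5, pos_x_2 = 4, pos_y_2 = 3, pos_z_2 = 0.5, height_2 = 3.5, pos_x_3 = 1, pos_y_3 = 4.5, pos_z_3 = 1, width_3 = 2, height_3 = 3, pos_x_4 = 2.5, pos_y_4 = 6.5, pos_z_4 = 4.5, pos_x_5 = 4.5, pos_y_5 = 3, pos_z_5 = 5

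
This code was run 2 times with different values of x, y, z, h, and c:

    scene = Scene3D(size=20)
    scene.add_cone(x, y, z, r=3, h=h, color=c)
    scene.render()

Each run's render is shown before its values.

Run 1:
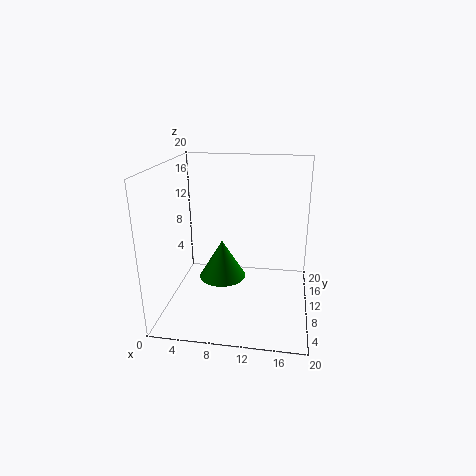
x = 8.5
y = 6.5
z = 6
h = 5
c = 'green'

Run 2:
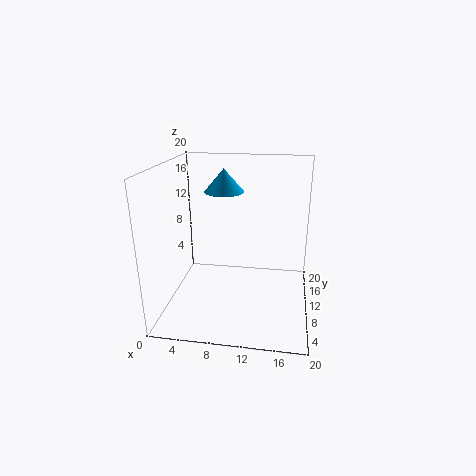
x = 7
y = 15.5
z = 15
h = 3.5
c = 'deepskyblue'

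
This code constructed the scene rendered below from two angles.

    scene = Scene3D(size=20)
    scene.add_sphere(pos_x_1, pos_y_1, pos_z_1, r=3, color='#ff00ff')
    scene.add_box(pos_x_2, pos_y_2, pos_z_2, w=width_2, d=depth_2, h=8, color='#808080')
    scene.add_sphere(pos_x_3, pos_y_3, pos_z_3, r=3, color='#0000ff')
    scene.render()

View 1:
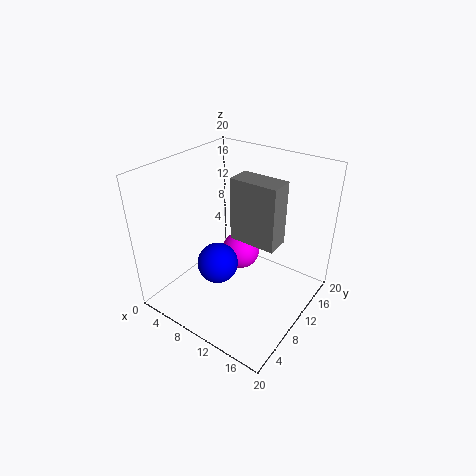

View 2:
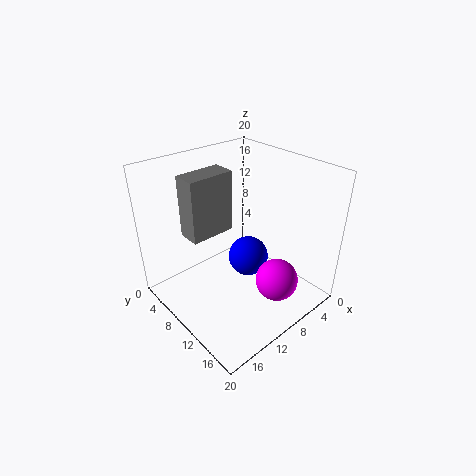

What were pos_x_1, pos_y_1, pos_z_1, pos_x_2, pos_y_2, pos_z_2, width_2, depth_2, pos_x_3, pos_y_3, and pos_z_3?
pos_x_1 = 7
pos_y_1 = 15
pos_z_1 = 4
pos_x_2 = 11
pos_y_2 = 7
pos_z_2 = 12
width_2 = 6
depth_2 = 3
pos_x_3 = 7
pos_y_3 = 9
pos_z_3 = 5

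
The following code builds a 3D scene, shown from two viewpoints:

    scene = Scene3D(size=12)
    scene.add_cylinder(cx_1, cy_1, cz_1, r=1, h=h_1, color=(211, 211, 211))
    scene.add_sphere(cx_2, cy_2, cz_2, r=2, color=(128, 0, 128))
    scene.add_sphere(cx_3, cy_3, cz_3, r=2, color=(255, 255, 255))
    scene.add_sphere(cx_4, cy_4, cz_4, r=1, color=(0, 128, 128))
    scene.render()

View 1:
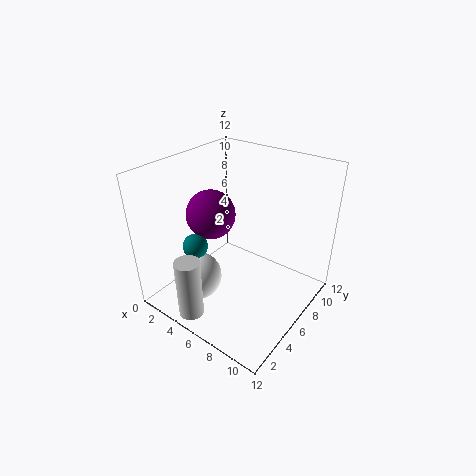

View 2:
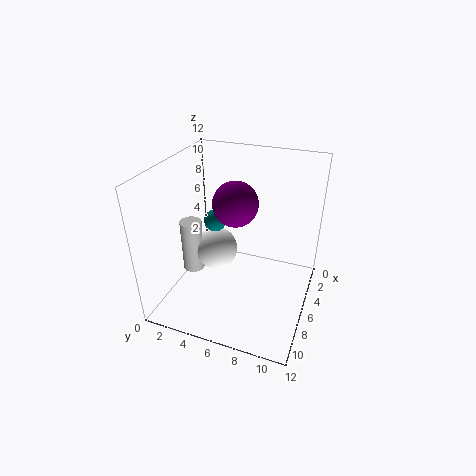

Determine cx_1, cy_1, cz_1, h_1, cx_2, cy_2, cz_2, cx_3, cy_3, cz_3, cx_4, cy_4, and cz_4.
cx_1 = 5, cy_1 = 1, cz_1 = 1, h_1 = 5, cx_2 = 4, cy_2 = 5, cz_2 = 8, cx_3 = 4, cy_3 = 3, cz_3 = 3, cx_4 = 4, cy_4 = 3, cz_4 = 6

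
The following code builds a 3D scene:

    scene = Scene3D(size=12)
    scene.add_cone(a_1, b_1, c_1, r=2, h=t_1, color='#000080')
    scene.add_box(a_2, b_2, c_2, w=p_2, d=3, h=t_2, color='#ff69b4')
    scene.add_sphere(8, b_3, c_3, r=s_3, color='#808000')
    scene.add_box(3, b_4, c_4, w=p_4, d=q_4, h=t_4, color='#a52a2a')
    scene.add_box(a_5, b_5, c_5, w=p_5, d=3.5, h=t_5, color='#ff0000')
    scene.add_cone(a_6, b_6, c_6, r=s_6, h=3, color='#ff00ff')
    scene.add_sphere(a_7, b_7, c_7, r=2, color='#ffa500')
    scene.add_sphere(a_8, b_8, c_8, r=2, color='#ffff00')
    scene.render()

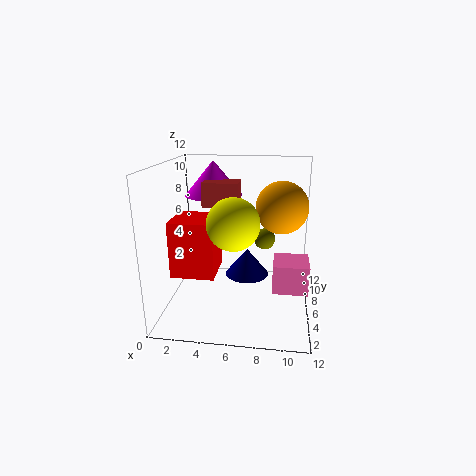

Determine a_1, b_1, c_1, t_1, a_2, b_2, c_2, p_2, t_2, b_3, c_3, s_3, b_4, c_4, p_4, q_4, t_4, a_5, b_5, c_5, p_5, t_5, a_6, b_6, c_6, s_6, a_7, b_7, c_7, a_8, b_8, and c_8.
a_1 = 6.5, b_1 = 8.5, c_1 = 1.5, t_1 = 2.5, a_2 = 9, b_2 = 5, c_2 = 1.5, p_2 = 3, t_2 = 2.5, b_3 = 10, c_3 = 4.5, s_3 = 1, b_4 = 6, c_4 = 8.5, p_4 = 3, q_4 = 2, t_4 = 2, a_5 = 1, b_5 = 3, c_5 = 3.5, p_5 = 3.5, t_5 = 4.5, a_6 = 3.5, b_6 = 8.5, c_6 = 9, s_6 = 2.5, a_7 = 9.5, b_7 = 5, c_7 = 9, a_8 = 6, b_8 = 3.5, c_8 = 8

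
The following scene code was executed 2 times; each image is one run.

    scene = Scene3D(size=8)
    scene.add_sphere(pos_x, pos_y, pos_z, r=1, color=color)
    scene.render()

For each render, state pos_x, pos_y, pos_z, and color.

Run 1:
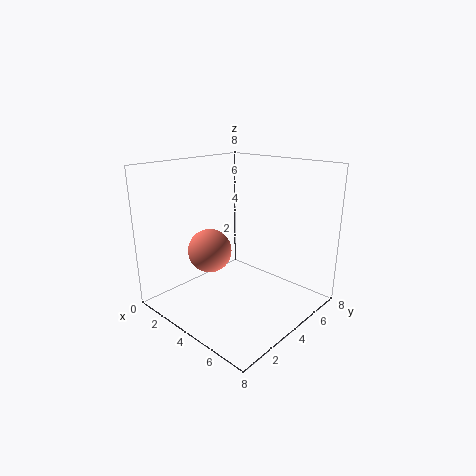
pos_x = 5
pos_y = 1
pos_z = 4.5
color = 'salmon'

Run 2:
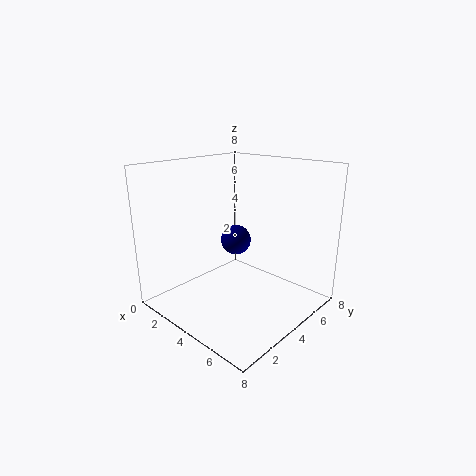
pos_x = 1.5
pos_y = 6.5
pos_z = 2.5
color = 'navy'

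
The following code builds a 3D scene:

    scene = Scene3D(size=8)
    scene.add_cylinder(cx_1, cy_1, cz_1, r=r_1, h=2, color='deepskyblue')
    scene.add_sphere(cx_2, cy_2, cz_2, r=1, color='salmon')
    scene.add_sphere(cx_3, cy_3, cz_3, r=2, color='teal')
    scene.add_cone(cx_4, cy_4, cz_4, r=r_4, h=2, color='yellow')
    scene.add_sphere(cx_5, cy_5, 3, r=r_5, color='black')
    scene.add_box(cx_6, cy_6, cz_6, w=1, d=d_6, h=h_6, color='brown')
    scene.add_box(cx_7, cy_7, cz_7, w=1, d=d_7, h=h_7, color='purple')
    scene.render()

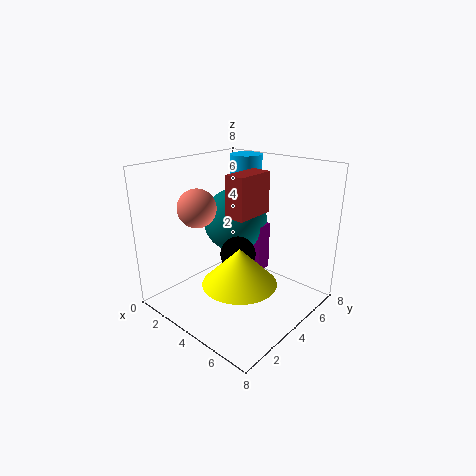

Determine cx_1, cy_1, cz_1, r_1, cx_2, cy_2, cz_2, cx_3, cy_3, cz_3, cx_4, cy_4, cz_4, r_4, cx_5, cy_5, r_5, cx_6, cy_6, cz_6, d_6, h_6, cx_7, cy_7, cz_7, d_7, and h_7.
cx_1 = 2, cy_1 = 7, cz_1 = 6, r_1 = 1, cx_2 = 3, cy_2 = 2, cz_2 = 6, cx_3 = 2, cy_3 = 6, cz_3 = 4, cx_4 = 5, cy_4 = 3, cz_4 = 2, r_4 = 2, cx_5 = 4, cy_5 = 4, r_5 = 1, cx_6 = 5, cy_6 = 2, cz_6 = 6, d_6 = 2, h_6 = 2, cx_7 = 3, cy_7 = 6, cz_7 = 1, d_7 = 1, h_7 = 3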